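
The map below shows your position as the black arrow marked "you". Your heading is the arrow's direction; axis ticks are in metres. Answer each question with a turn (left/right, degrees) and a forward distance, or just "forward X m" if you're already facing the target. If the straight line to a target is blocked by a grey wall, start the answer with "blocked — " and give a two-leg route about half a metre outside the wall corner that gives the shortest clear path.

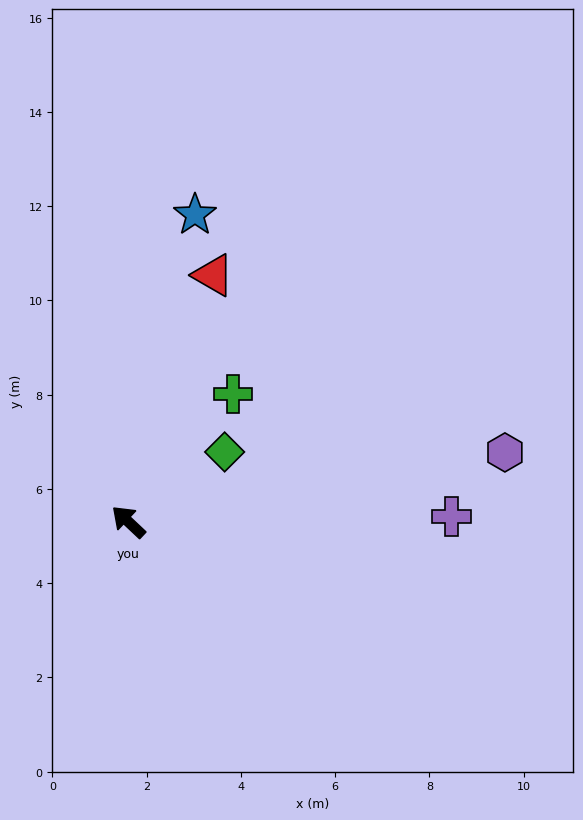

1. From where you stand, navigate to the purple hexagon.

turn right 126°, forward 8.1 m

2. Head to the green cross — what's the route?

turn right 86°, forward 3.5 m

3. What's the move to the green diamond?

turn right 101°, forward 2.5 m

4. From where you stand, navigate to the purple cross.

turn right 136°, forward 6.9 m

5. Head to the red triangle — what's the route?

turn right 66°, forward 5.5 m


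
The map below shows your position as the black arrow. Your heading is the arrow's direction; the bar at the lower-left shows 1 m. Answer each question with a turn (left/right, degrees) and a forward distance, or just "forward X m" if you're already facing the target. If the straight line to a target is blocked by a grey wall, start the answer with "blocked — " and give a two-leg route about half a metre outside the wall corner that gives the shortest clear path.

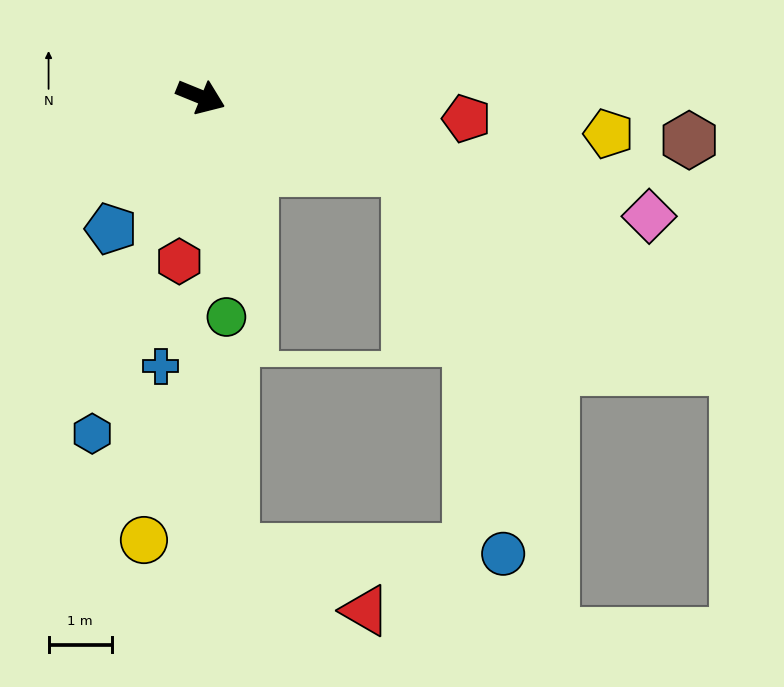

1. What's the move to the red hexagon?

turn right 75°, forward 2.6 m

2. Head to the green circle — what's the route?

turn right 61°, forward 3.5 m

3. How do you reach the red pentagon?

turn left 18°, forward 4.2 m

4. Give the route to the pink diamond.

turn left 7°, forward 7.3 m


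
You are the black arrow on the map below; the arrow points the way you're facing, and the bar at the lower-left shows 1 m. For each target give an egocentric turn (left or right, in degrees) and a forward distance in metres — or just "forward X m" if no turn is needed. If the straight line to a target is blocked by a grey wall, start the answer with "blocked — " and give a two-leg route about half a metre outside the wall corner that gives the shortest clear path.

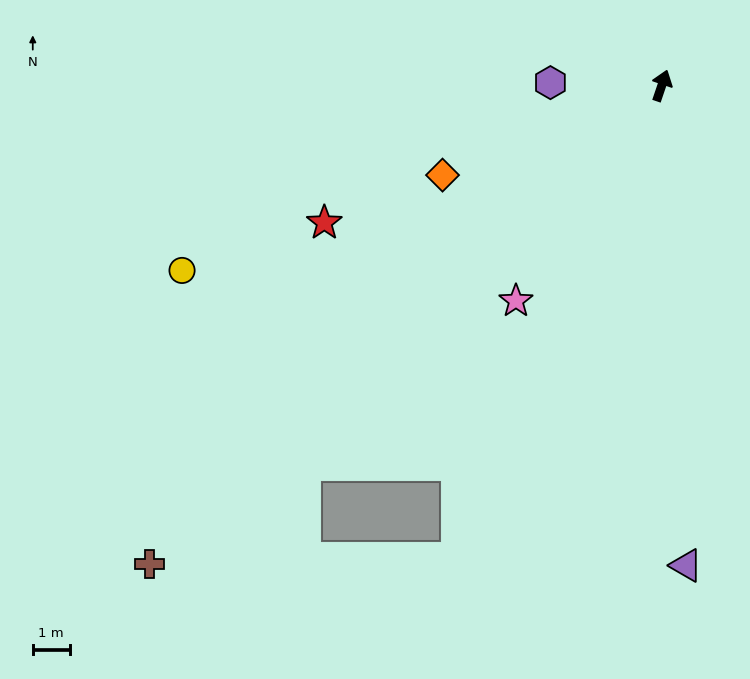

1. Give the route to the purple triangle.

turn right 158°, forward 13.0 m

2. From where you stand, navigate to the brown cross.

turn left 152°, forward 19.0 m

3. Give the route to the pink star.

turn left 165°, forward 7.0 m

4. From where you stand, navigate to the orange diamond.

turn left 131°, forward 6.4 m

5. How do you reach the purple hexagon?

turn left 107°, forward 3.0 m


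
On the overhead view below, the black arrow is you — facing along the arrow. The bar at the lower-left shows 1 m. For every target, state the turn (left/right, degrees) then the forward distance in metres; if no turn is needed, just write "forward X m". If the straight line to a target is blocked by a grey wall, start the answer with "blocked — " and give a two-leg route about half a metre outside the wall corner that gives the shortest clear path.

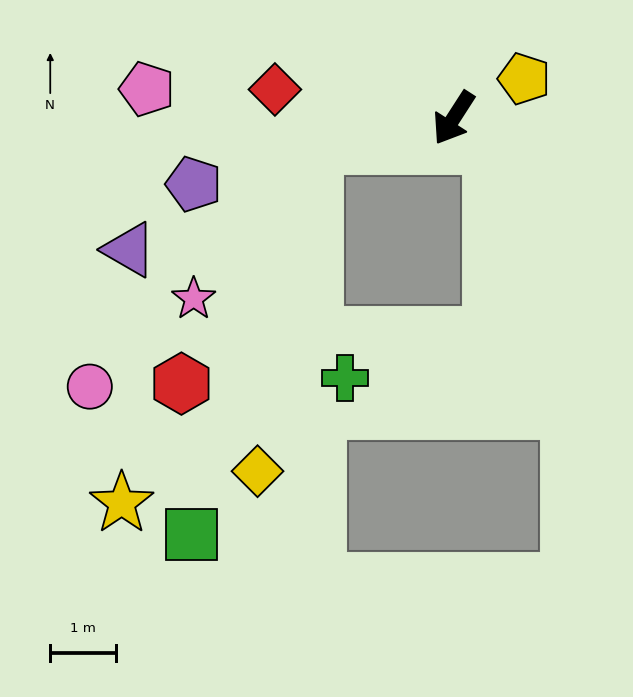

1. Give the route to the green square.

blocked — turn right 46°, forward 2.1 m, then turn left 61°, forward 6.2 m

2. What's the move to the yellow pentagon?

turn left 152°, forward 1.2 m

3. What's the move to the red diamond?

turn right 66°, forward 2.8 m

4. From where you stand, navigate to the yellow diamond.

blocked — turn right 46°, forward 2.1 m, then turn left 69°, forward 5.0 m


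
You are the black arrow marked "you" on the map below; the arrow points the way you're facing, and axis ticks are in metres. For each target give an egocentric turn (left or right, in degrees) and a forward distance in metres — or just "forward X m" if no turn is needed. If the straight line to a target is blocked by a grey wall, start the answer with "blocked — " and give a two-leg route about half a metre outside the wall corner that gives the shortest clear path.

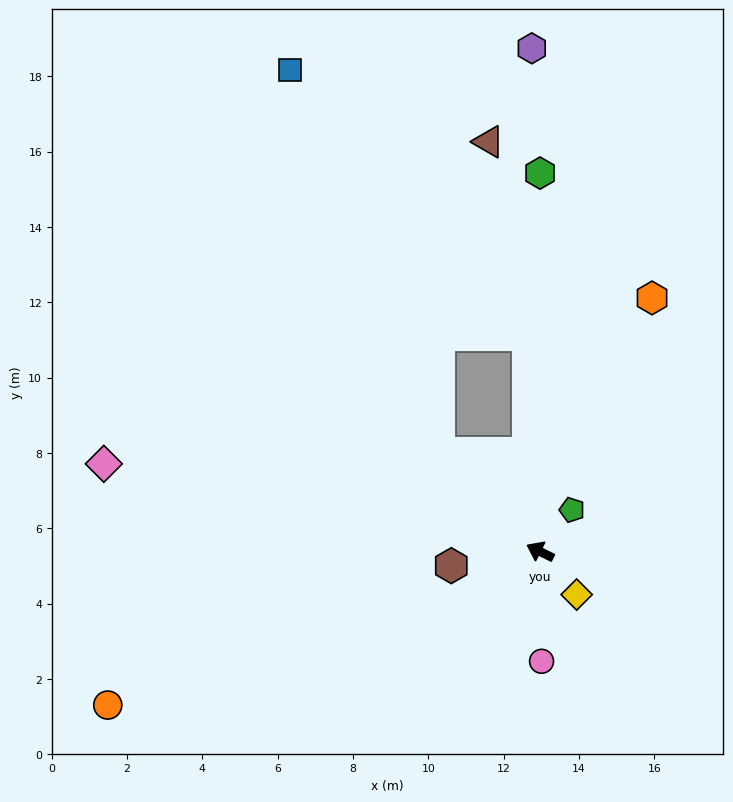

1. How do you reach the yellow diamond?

turn left 157°, forward 1.5 m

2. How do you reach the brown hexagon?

turn left 35°, forward 2.4 m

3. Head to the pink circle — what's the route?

turn left 117°, forward 2.9 m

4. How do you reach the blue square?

blocked — turn right 18°, forward 3.7 m, then turn right 24°, forward 10.9 m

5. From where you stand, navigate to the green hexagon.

turn right 64°, forward 10.0 m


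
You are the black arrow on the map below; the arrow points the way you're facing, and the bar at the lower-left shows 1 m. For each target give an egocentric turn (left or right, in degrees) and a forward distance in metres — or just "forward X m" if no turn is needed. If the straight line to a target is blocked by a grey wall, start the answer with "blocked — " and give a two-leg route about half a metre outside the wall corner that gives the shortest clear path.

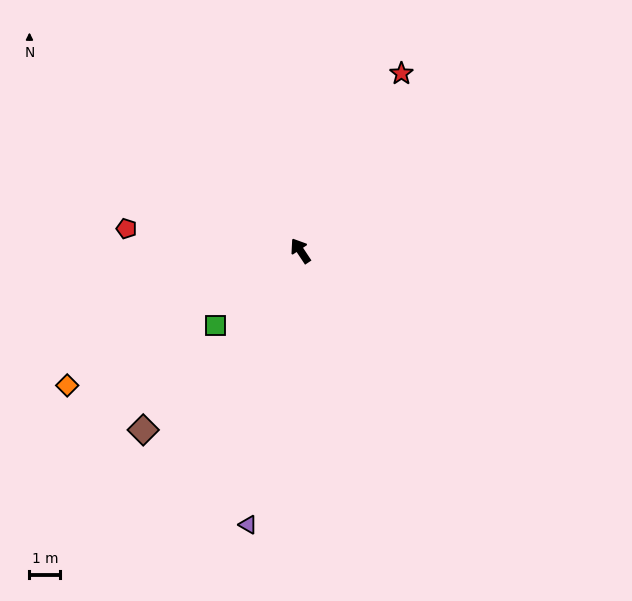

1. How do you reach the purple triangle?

turn left 136°, forward 9.1 m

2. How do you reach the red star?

turn right 63°, forward 6.6 m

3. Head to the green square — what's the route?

turn left 98°, forward 3.7 m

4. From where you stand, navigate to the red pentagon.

turn left 49°, forward 5.7 m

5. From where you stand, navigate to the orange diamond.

turn left 86°, forward 8.8 m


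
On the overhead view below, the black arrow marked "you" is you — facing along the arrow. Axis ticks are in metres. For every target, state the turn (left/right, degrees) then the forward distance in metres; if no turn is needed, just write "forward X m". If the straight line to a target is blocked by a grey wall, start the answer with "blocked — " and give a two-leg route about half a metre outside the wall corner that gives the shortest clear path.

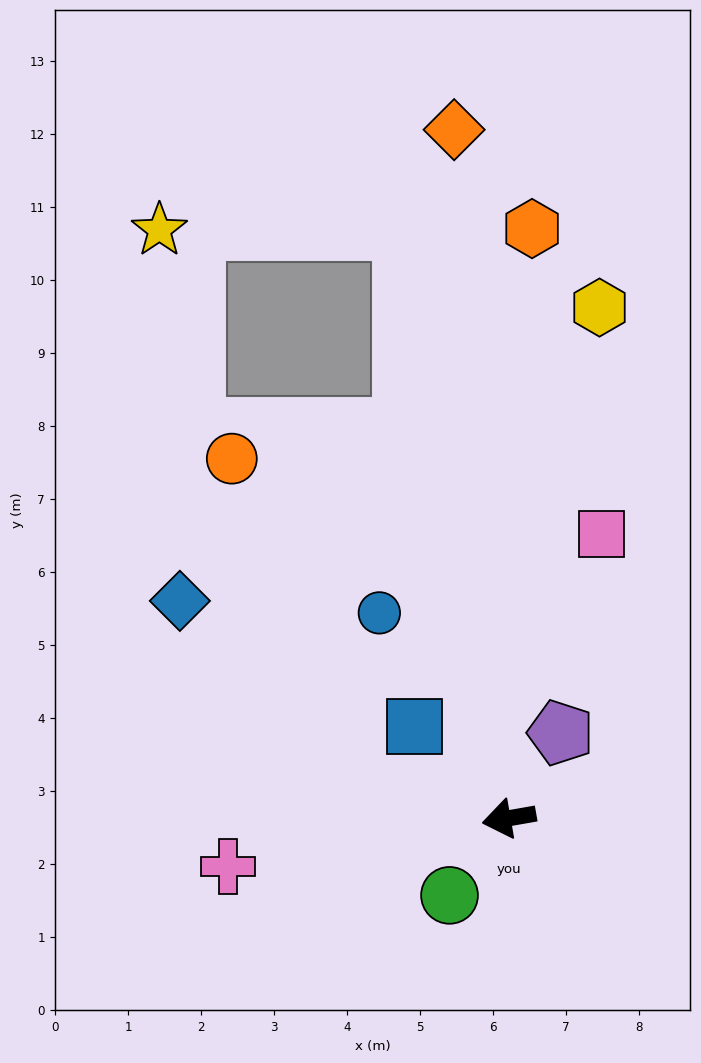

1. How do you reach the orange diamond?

turn right 95°, forward 9.5 m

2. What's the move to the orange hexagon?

turn right 102°, forward 8.1 m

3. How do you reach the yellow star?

blocked — turn right 90°, forward 8.2 m, then turn left 80°, forward 3.4 m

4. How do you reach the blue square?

turn right 54°, forward 1.8 m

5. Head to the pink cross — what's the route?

forward 3.9 m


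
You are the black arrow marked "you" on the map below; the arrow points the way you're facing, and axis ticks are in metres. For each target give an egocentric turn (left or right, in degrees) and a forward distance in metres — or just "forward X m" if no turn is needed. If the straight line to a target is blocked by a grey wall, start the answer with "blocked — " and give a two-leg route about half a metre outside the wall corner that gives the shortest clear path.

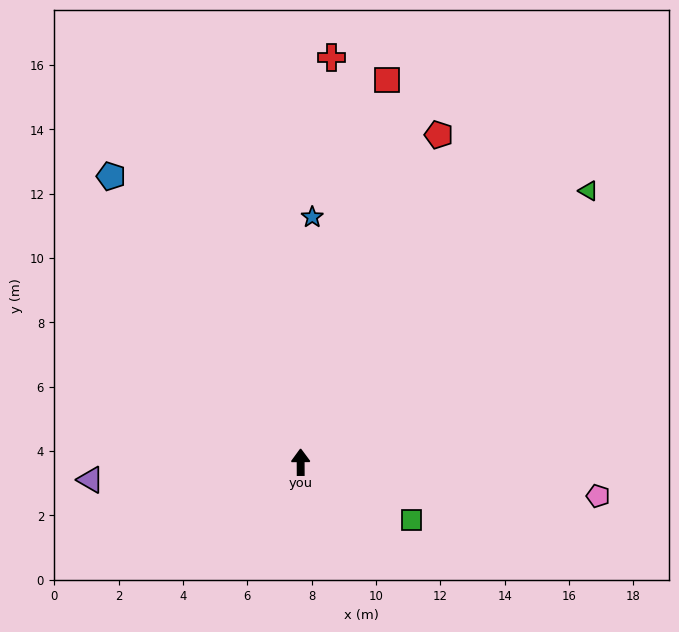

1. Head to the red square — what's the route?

turn right 13°, forward 12.2 m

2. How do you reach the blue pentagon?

turn left 33°, forward 10.7 m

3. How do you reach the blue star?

turn right 3°, forward 7.6 m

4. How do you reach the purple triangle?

turn left 95°, forward 6.6 m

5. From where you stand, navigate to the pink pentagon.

turn right 97°, forward 9.3 m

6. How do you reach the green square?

turn right 118°, forward 3.9 m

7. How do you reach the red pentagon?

turn right 23°, forward 11.0 m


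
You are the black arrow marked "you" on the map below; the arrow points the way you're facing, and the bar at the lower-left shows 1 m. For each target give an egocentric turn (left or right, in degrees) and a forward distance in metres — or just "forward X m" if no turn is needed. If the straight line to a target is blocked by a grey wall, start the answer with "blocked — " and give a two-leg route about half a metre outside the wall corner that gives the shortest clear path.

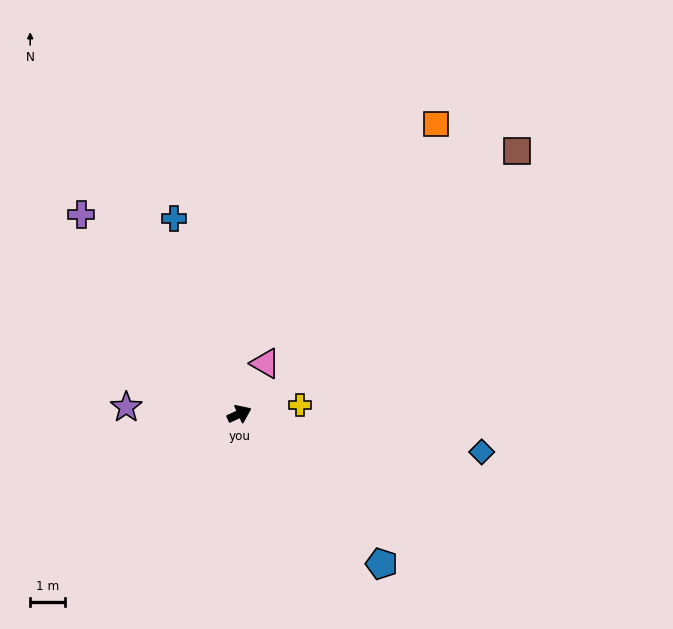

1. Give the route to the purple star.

turn left 152°, forward 3.3 m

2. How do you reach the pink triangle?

turn left 38°, forward 1.7 m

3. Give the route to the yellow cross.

turn right 16°, forward 1.8 m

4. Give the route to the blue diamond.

turn right 34°, forward 7.1 m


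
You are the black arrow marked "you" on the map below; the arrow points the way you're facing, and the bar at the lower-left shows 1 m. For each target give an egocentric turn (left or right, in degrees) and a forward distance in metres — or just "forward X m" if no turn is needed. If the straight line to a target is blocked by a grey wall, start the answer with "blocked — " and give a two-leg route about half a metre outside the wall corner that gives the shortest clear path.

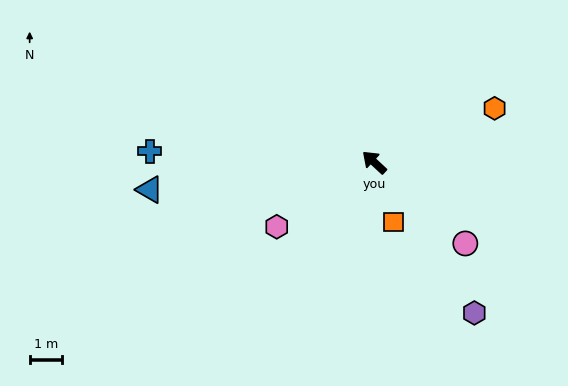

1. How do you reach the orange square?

turn left 151°, forward 1.9 m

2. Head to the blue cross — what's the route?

turn left 40°, forward 6.9 m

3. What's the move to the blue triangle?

turn left 50°, forward 7.0 m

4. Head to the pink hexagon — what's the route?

turn left 76°, forward 3.6 m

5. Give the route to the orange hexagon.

turn right 113°, forward 4.1 m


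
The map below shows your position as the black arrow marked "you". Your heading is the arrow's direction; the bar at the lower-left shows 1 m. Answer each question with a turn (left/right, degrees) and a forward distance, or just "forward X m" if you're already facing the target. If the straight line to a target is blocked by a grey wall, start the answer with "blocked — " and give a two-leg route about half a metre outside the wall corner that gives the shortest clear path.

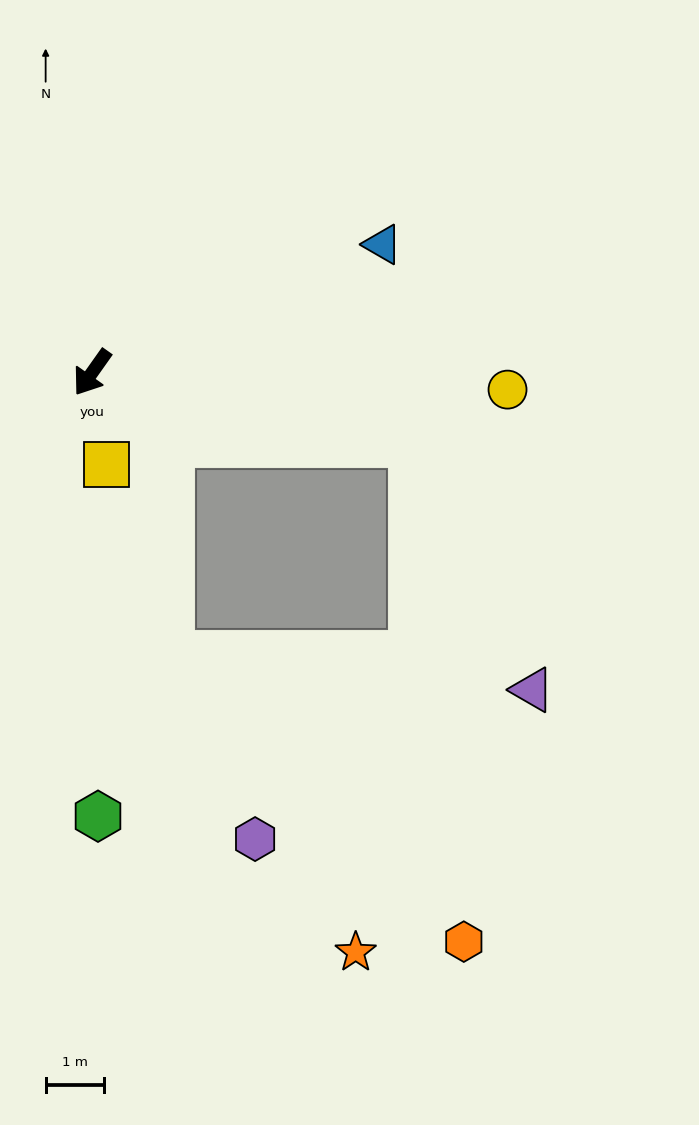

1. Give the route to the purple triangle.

blocked — turn left 113°, forward 5.7 m, then turn right 52°, forward 4.7 m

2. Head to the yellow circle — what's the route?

turn left 123°, forward 7.2 m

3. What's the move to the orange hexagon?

blocked — turn left 113°, forward 5.7 m, then turn right 72°, forward 8.6 m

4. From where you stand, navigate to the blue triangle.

turn left 149°, forward 5.5 m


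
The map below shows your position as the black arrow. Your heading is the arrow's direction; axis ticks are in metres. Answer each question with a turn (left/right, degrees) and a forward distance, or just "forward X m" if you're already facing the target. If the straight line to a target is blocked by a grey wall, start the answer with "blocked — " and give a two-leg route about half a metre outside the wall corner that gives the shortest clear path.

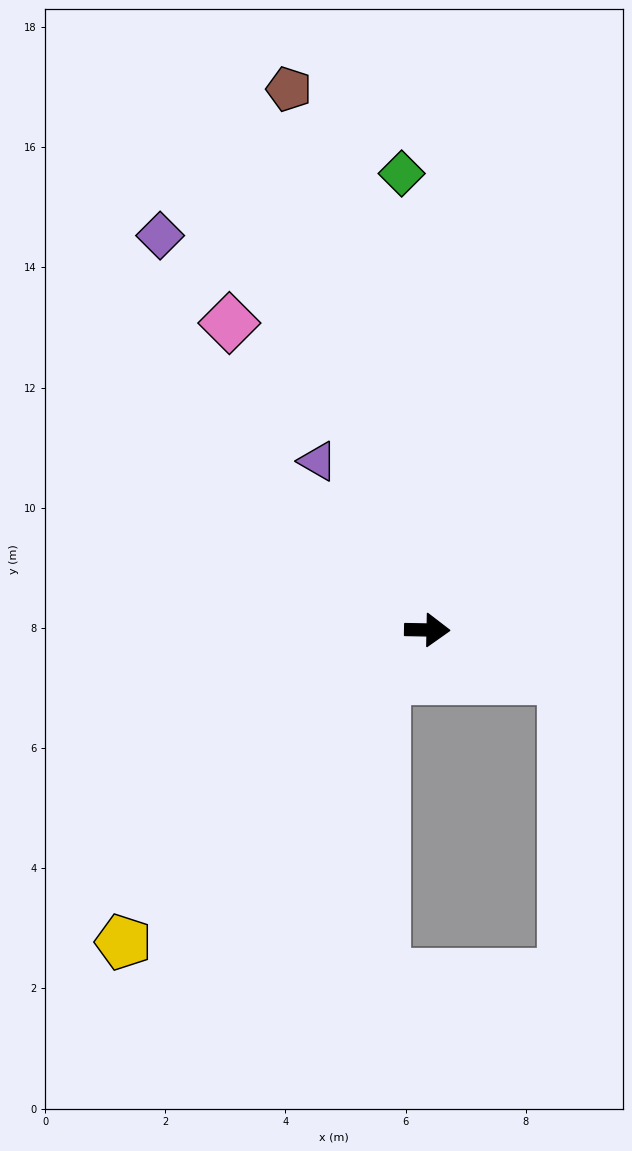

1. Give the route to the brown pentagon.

turn left 105°, forward 9.3 m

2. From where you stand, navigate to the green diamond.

turn left 94°, forward 7.6 m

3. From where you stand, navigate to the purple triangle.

turn left 124°, forward 3.3 m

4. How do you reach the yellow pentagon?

turn right 133°, forward 7.2 m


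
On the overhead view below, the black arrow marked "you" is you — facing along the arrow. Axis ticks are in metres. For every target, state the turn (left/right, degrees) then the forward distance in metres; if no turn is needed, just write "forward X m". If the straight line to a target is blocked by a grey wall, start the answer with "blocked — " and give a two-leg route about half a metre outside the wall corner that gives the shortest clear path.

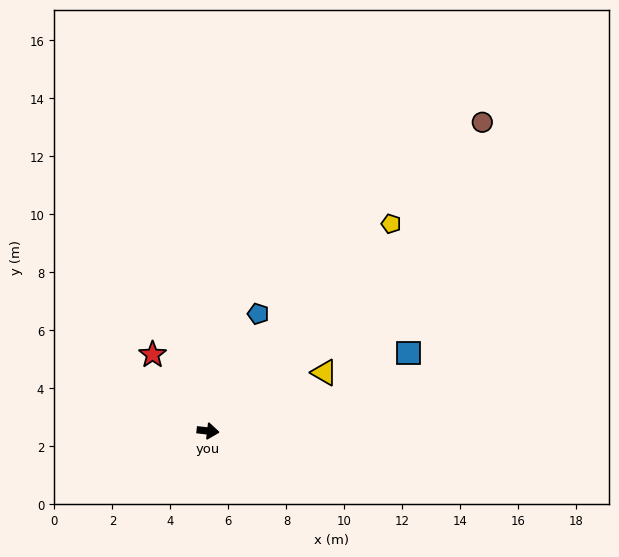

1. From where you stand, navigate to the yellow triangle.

turn left 33°, forward 4.5 m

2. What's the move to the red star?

turn left 133°, forward 3.3 m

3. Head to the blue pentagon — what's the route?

turn left 73°, forward 4.4 m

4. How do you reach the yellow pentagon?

turn left 55°, forward 9.5 m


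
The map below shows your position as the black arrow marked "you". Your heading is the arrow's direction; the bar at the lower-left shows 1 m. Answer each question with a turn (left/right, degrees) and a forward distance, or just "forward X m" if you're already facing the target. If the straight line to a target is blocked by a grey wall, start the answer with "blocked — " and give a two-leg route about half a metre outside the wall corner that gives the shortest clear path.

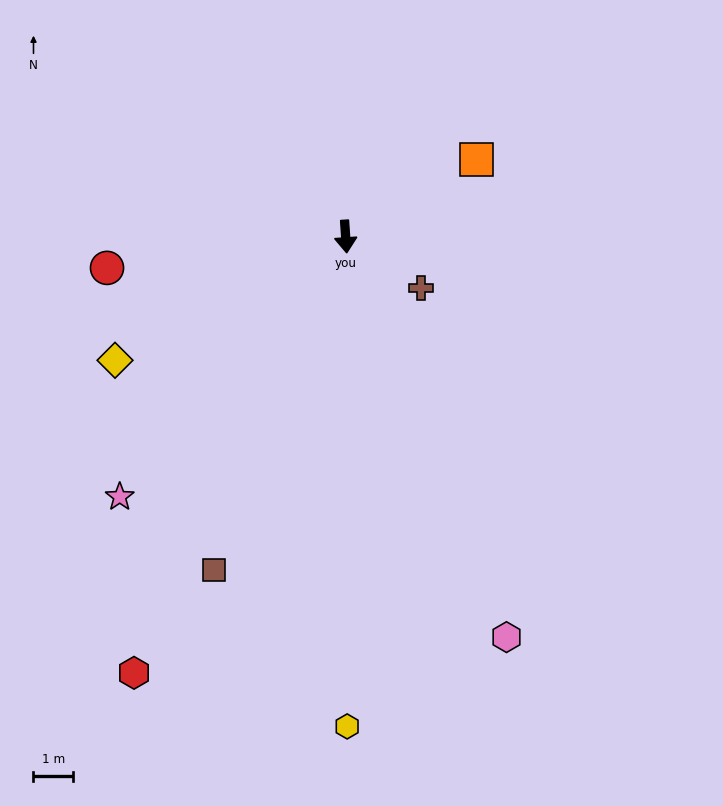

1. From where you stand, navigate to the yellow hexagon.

turn right 4°, forward 12.3 m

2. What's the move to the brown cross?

turn left 52°, forward 2.3 m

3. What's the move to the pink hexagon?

turn left 18°, forward 10.8 m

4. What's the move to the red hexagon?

turn right 30°, forward 12.2 m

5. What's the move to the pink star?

turn right 45°, forward 8.7 m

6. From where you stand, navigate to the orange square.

turn left 117°, forward 3.8 m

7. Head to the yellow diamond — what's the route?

turn right 66°, forward 6.6 m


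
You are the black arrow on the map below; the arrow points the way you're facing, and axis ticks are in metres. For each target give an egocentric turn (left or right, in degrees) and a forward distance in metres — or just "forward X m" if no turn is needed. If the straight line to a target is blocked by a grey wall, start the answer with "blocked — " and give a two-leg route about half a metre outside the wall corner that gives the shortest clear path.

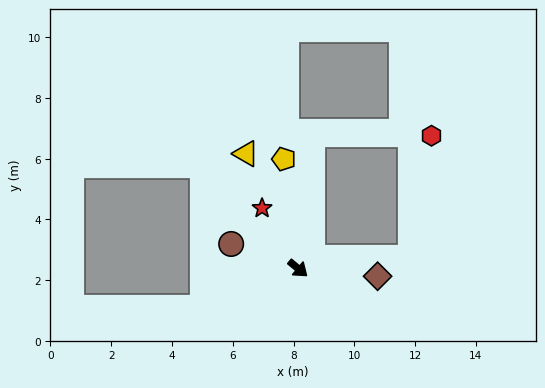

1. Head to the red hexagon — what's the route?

blocked — turn left 124°, forward 4.4 m, then turn right 85°, forward 3.9 m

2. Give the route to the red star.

turn left 161°, forward 2.3 m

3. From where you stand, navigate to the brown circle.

turn right 160°, forward 2.3 m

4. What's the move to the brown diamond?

turn left 34°, forward 2.6 m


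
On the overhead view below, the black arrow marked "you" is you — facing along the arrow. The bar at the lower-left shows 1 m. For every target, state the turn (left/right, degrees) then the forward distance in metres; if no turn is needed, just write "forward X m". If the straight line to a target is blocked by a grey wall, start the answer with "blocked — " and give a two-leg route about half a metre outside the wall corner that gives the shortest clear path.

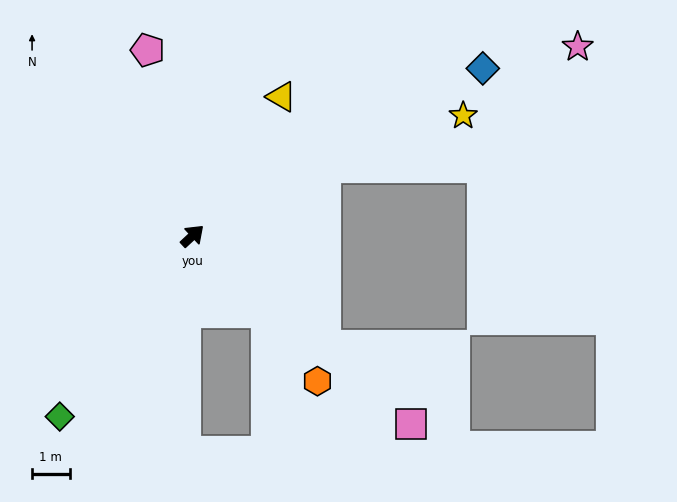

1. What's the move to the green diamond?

turn right 169°, forward 6.0 m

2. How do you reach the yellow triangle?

turn left 14°, forward 4.4 m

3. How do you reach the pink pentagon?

turn left 61°, forward 5.1 m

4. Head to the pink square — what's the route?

turn right 84°, forward 7.7 m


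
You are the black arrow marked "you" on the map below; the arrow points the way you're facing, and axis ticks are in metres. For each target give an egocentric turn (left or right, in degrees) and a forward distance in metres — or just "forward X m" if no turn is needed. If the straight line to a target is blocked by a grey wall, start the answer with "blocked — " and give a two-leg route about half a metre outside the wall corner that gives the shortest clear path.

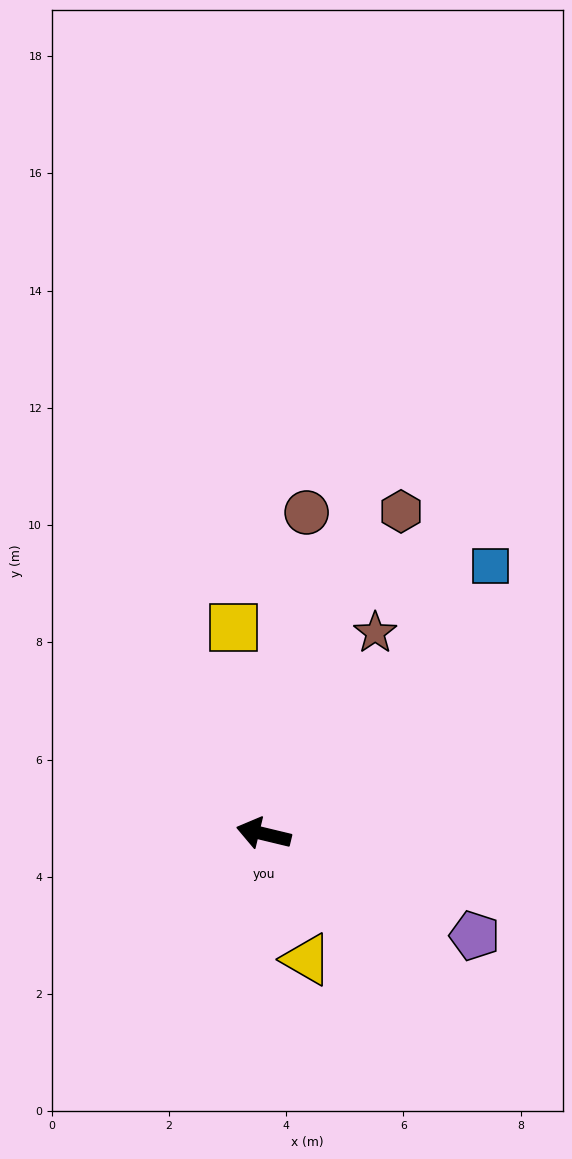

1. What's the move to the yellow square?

turn right 68°, forward 3.6 m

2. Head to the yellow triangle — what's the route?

turn left 122°, forward 2.3 m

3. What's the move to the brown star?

turn right 105°, forward 3.9 m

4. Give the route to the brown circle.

turn right 84°, forward 5.5 m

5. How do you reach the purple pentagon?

turn left 168°, forward 4.0 m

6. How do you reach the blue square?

turn right 117°, forward 6.0 m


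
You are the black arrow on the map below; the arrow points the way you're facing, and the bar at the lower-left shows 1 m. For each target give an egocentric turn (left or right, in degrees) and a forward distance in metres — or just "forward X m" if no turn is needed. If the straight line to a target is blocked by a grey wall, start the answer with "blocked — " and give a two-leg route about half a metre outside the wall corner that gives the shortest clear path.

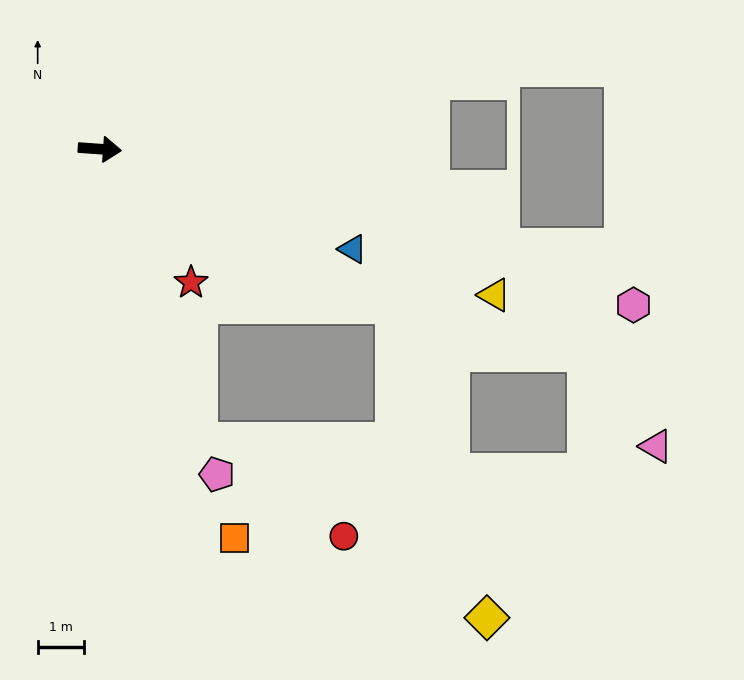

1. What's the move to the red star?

turn right 52°, forward 3.5 m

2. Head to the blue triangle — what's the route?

turn right 18°, forward 5.9 m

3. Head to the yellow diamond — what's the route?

blocked — turn right 24°, forward 7.2 m, then turn right 45°, forward 7.1 m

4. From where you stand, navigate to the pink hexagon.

turn right 12°, forward 12.0 m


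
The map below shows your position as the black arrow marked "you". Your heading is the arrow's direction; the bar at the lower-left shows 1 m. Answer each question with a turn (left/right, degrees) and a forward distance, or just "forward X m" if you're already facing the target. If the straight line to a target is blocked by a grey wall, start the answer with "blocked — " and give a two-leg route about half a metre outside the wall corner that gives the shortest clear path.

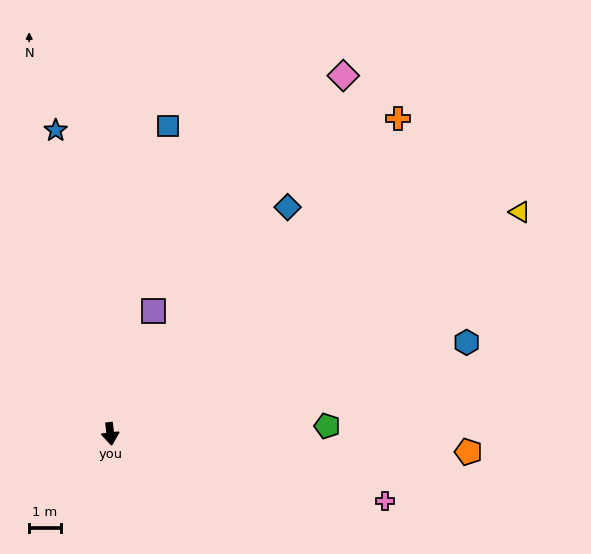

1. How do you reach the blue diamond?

turn left 135°, forward 9.2 m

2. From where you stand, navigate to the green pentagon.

turn left 85°, forward 6.9 m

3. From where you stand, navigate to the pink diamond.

turn left 140°, forward 13.7 m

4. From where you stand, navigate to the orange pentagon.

turn left 80°, forward 11.5 m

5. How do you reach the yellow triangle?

turn left 112°, forward 14.9 m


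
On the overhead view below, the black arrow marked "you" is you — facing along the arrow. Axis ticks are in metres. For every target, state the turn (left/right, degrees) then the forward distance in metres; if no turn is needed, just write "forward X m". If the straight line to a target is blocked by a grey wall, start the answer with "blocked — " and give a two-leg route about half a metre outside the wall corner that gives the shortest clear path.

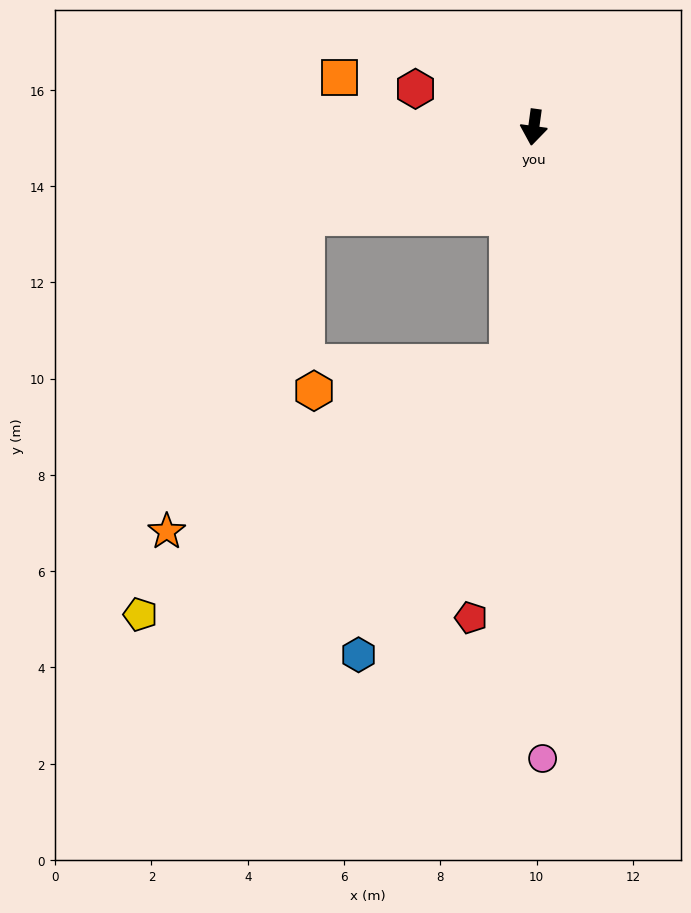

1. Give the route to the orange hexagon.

blocked — turn left 2°, forward 4.9 m, then turn right 77°, forward 4.1 m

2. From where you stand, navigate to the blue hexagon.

blocked — turn left 2°, forward 4.9 m, then turn right 22°, forward 6.8 m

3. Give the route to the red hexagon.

turn right 100°, forward 2.6 m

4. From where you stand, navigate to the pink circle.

turn left 9°, forward 13.1 m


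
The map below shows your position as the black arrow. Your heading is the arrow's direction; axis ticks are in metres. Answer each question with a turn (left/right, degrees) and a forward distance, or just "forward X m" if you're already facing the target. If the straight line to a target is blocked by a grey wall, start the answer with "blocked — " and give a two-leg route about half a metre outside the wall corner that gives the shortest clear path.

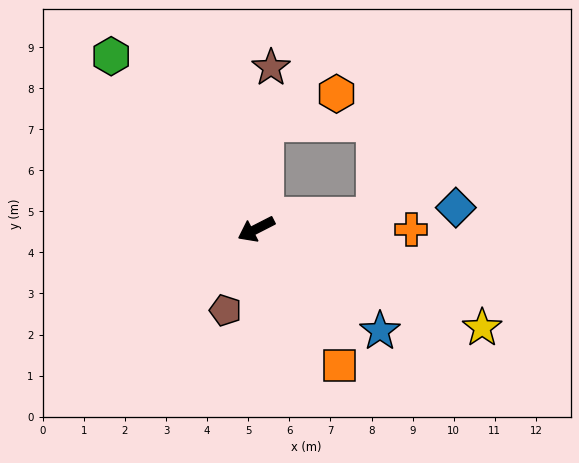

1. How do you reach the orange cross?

turn left 153°, forward 3.8 m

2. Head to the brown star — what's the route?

turn right 122°, forward 3.9 m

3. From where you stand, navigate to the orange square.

turn left 94°, forward 3.9 m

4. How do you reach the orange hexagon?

blocked — turn right 123°, forward 2.6 m, then turn right 61°, forward 1.9 m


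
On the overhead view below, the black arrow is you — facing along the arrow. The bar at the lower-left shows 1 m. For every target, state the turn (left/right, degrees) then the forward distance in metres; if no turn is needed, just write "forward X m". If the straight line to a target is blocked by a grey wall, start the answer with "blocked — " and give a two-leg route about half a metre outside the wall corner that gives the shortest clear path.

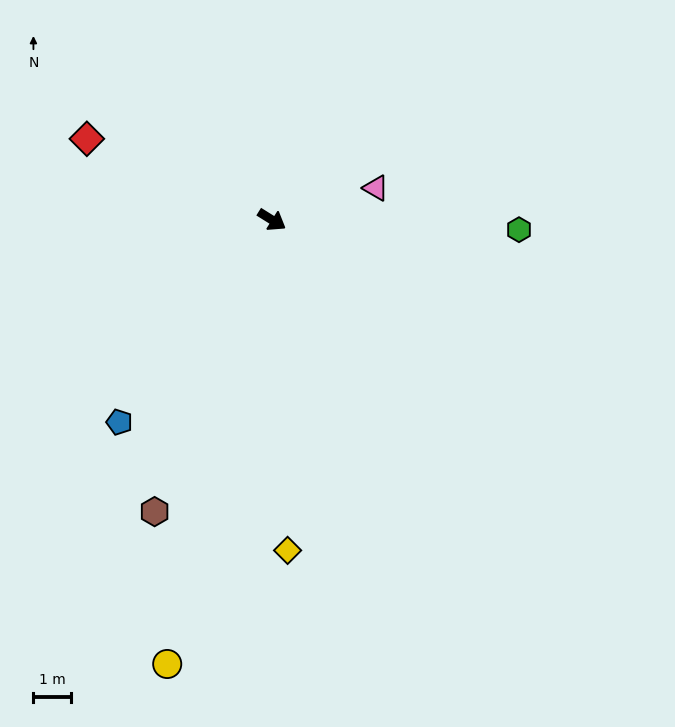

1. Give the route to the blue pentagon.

turn right 95°, forward 6.8 m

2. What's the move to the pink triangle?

turn left 49°, forward 2.9 m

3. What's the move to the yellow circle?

turn right 71°, forward 12.2 m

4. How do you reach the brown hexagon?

turn right 80°, forward 8.4 m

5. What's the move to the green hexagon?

turn left 30°, forward 6.6 m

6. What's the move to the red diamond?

turn right 172°, forward 5.4 m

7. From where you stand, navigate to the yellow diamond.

turn right 55°, forward 8.9 m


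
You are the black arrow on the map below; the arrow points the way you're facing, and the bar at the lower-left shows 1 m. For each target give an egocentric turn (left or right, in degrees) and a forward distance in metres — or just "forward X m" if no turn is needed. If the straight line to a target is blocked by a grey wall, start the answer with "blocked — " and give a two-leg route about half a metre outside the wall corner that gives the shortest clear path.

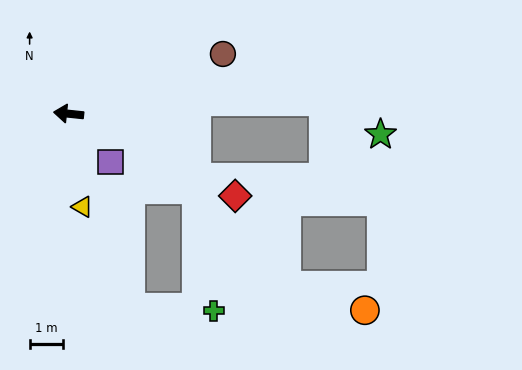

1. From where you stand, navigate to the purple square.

turn left 137°, forward 1.9 m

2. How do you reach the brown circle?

turn right 153°, forward 4.9 m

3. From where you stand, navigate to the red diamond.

turn left 160°, forward 5.5 m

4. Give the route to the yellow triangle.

turn left 104°, forward 2.8 m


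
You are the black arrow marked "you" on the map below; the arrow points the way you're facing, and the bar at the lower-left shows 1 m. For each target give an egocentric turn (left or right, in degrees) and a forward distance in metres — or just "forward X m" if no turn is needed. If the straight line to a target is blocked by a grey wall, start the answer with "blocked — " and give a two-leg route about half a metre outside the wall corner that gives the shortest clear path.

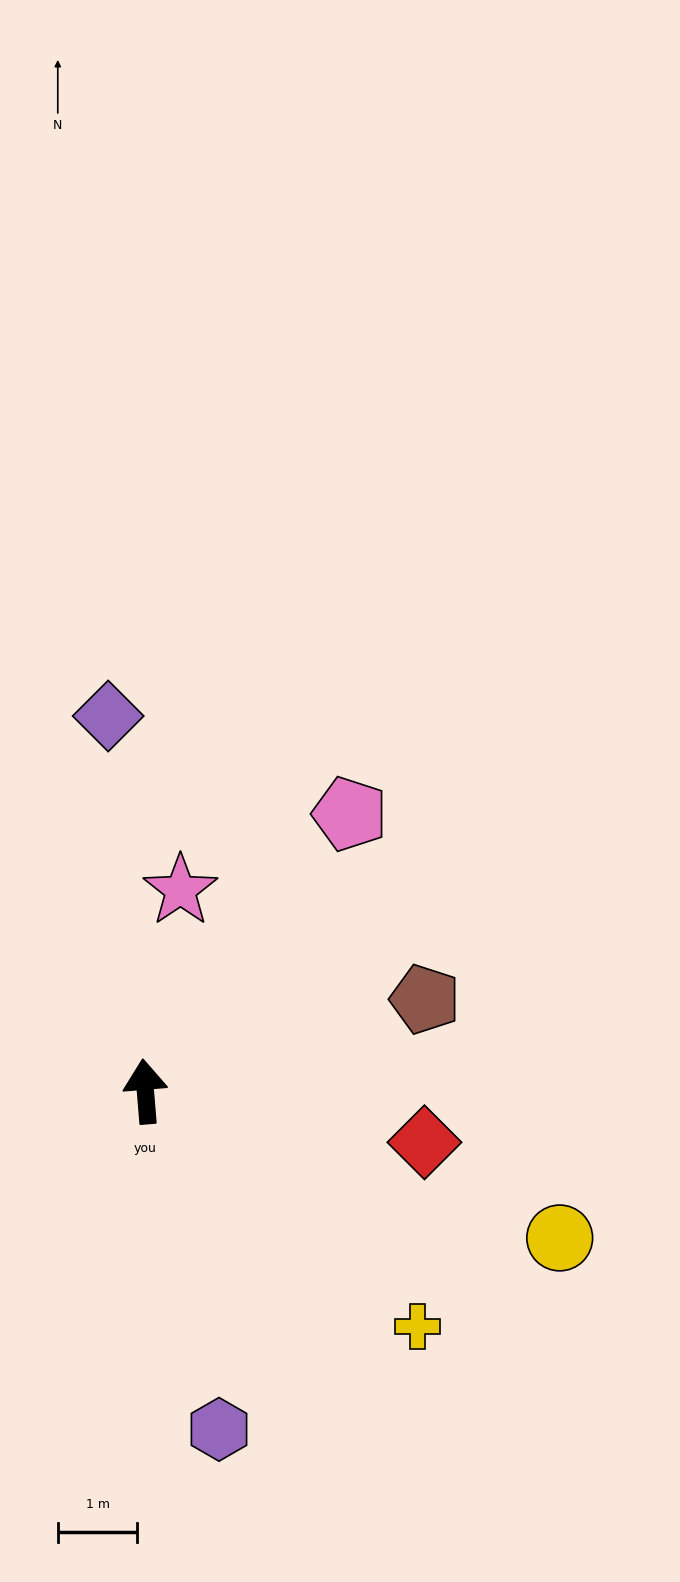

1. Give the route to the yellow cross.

turn right 135°, forward 4.5 m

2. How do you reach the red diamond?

turn right 105°, forward 3.6 m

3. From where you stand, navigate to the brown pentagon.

turn right 76°, forward 3.7 m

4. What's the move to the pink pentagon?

turn right 41°, forward 4.3 m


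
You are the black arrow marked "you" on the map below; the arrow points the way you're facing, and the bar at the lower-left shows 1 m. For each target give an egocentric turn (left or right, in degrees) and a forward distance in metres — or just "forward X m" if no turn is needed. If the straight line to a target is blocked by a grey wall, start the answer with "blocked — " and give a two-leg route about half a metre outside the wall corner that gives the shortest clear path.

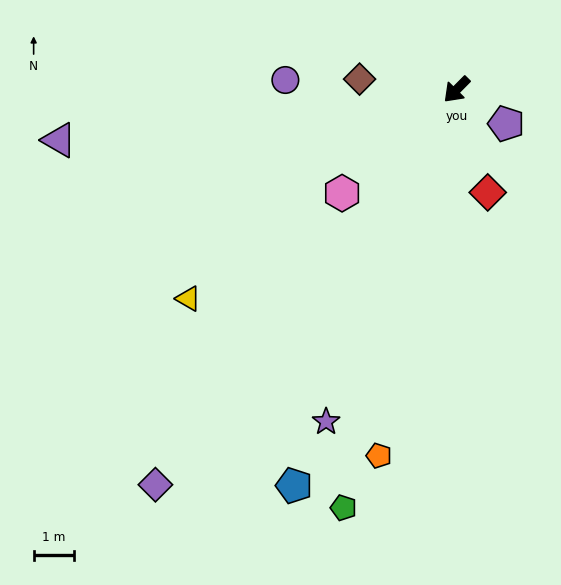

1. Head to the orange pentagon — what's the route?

turn left 33°, forward 9.4 m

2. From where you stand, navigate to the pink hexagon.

turn right 3°, forward 3.9 m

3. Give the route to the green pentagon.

turn left 30°, forward 10.8 m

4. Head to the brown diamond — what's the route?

turn right 51°, forward 2.4 m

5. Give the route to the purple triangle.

turn right 38°, forward 10.0 m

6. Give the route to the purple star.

turn left 23°, forward 8.9 m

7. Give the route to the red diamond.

turn left 62°, forward 2.7 m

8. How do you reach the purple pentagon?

turn left 100°, forward 1.5 m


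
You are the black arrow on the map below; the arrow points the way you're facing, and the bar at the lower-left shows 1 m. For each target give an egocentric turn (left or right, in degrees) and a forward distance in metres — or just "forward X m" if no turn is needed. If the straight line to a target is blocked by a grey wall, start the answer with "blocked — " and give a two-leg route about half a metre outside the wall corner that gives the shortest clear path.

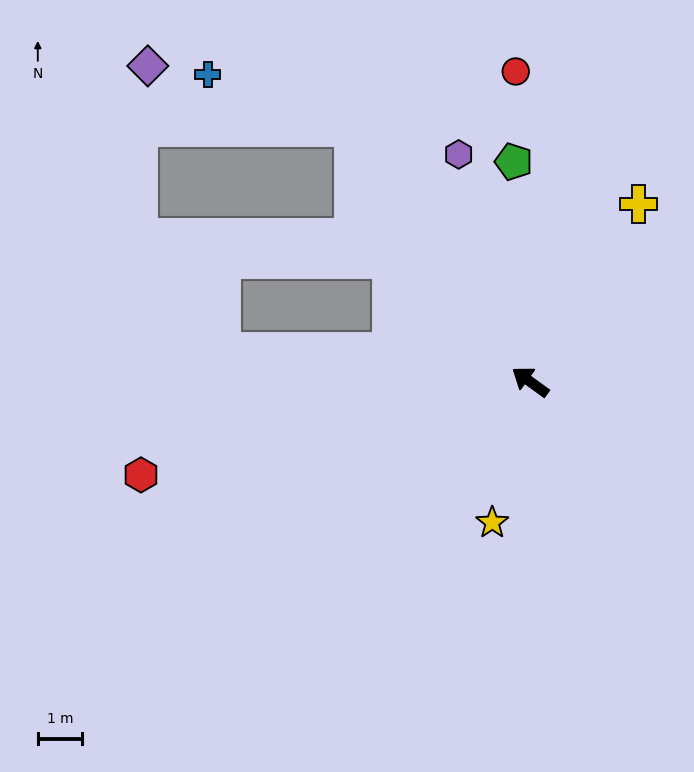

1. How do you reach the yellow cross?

turn right 85°, forward 4.7 m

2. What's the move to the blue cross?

blocked — turn right 19°, forward 6.9 m, then turn left 35°, forward 3.5 m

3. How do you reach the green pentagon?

turn right 50°, forward 4.9 m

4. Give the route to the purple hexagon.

turn right 37°, forward 5.3 m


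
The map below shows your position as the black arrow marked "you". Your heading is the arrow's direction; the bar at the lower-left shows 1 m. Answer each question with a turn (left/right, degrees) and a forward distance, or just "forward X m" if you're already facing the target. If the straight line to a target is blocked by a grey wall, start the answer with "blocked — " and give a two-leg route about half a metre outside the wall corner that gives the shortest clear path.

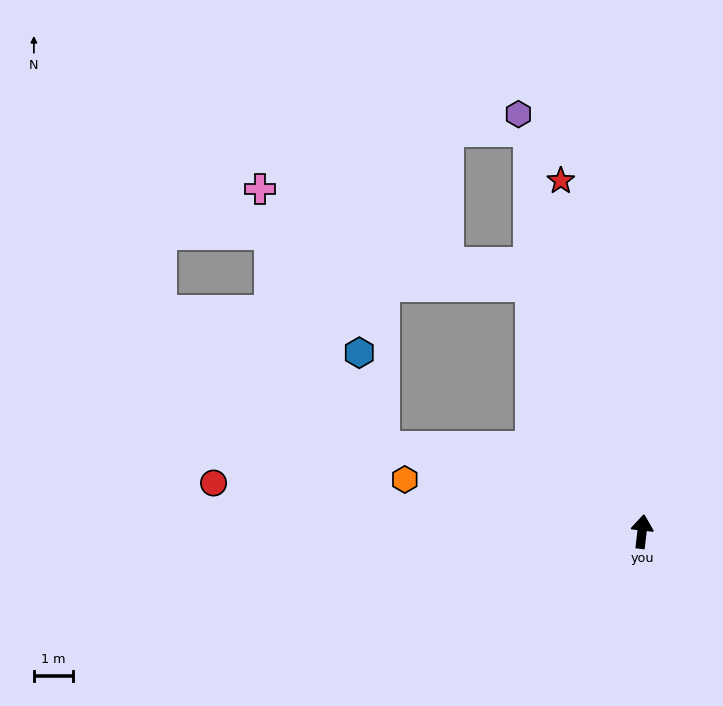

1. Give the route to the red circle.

turn left 90°, forward 10.9 m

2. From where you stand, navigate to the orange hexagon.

turn left 84°, forward 6.2 m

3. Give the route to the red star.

turn left 20°, forward 9.1 m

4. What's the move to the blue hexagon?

blocked — turn left 79°, forward 6.9 m, then turn right 58°, forward 2.5 m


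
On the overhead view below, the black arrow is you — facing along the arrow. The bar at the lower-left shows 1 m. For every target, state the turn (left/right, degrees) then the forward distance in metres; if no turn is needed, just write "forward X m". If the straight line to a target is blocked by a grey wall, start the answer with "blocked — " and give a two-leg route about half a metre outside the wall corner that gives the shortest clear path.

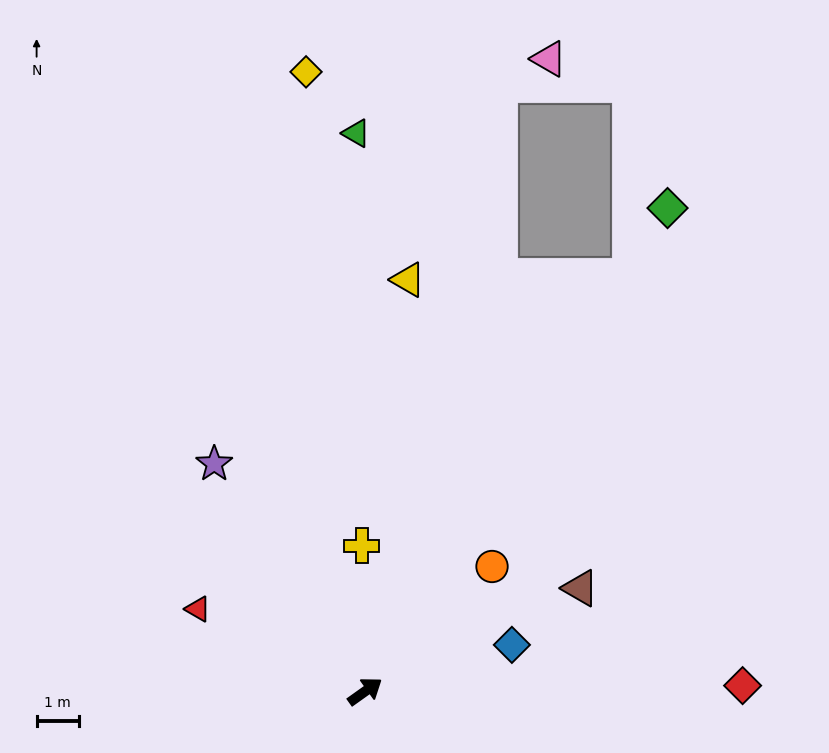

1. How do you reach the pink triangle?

blocked — turn left 42°, forward 14.6 m, then turn right 49°, forward 1.3 m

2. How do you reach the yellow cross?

turn left 56°, forward 3.4 m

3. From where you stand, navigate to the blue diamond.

turn right 18°, forward 3.6 m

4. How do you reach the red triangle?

turn left 118°, forward 4.4 m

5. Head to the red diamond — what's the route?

turn right 35°, forward 8.9 m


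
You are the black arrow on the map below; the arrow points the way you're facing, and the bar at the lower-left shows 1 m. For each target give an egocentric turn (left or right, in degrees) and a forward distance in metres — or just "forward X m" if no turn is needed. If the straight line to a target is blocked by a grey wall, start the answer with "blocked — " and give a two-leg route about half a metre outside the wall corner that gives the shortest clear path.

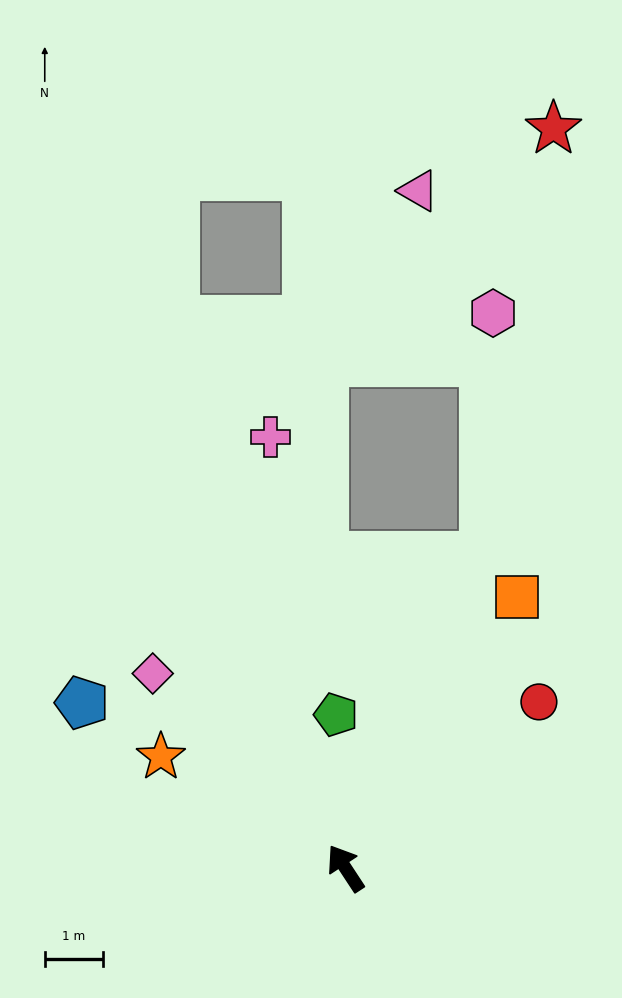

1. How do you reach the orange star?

turn left 26°, forward 3.7 m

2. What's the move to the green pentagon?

turn right 30°, forward 2.6 m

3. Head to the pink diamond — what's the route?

turn left 11°, forward 4.7 m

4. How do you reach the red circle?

turn right 83°, forward 4.4 m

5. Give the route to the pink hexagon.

blocked — turn right 57°, forward 5.8 m, then turn left 22°, forward 4.2 m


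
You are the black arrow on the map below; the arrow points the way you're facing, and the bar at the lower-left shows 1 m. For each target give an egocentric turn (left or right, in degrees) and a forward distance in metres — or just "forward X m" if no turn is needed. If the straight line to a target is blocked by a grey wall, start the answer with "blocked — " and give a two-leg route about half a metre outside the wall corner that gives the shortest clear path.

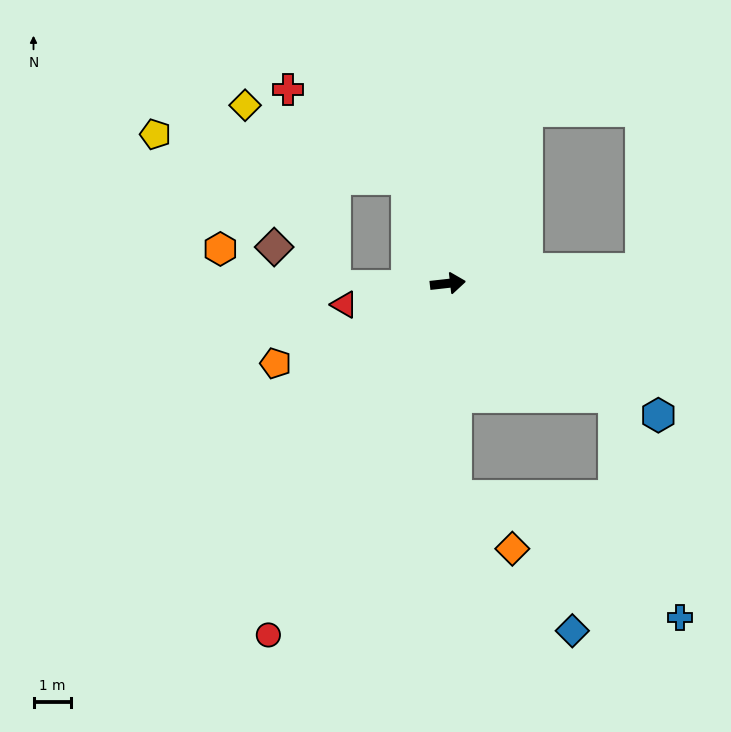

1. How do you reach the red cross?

blocked — turn left 105°, forward 3.0 m, then turn left 31°, forward 3.9 m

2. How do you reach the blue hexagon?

turn right 38°, forward 6.6 m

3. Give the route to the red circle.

turn right 123°, forward 10.5 m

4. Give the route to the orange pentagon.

turn right 162°, forward 5.0 m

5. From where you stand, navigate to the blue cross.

blocked — turn right 41°, forward 5.3 m, then turn right 39°, forward 6.1 m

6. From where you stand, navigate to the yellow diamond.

blocked — turn left 105°, forward 3.0 m, then turn left 44°, forward 4.7 m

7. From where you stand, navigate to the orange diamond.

blocked — turn right 94°, forward 5.6 m, then turn left 44°, forward 2.0 m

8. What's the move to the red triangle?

turn right 175°, forward 2.8 m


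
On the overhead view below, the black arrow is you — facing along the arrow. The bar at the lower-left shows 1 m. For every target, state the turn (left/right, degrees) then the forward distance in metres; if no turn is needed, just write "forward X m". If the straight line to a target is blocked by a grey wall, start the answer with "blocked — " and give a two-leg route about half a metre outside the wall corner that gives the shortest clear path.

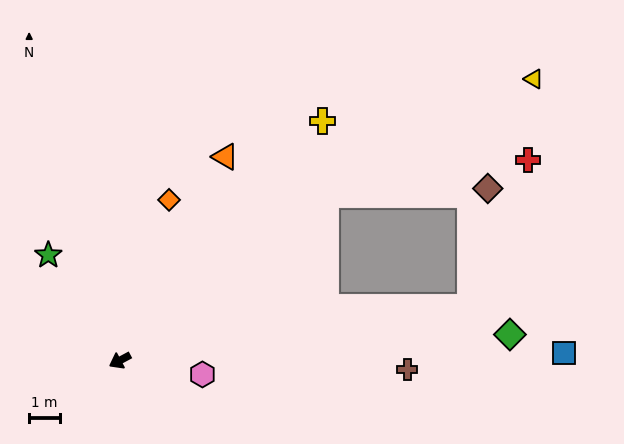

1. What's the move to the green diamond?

turn left 156°, forward 12.8 m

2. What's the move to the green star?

turn right 84°, forward 4.2 m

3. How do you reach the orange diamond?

turn right 135°, forward 5.5 m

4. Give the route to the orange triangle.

turn right 145°, forward 7.5 m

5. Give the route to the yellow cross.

turn right 158°, forward 10.3 m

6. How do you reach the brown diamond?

blocked — turn right 169°, forward 8.7 m, then turn right 37°, forward 5.3 m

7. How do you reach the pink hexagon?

turn left 142°, forward 2.7 m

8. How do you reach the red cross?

blocked — turn right 169°, forward 8.7 m, then turn right 29°, forward 6.7 m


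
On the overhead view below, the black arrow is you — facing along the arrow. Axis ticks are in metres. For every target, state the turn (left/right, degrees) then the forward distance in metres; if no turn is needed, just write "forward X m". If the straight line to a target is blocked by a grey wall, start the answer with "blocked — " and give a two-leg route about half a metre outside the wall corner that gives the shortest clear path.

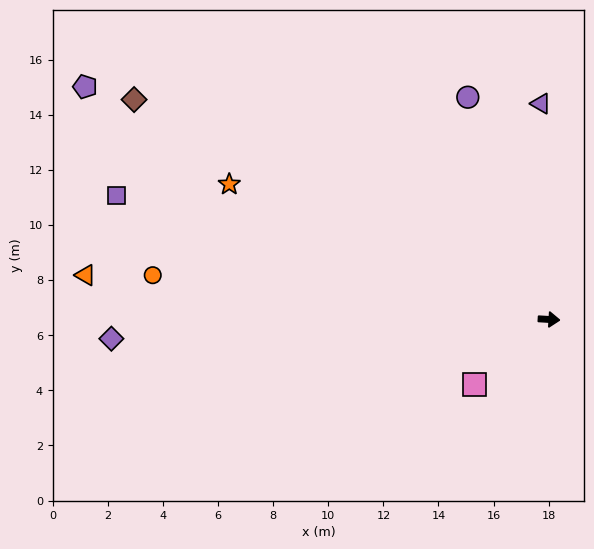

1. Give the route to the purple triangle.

turn left 96°, forward 7.8 m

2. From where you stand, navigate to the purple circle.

turn left 113°, forward 8.6 m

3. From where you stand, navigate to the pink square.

turn right 135°, forward 3.6 m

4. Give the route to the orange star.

turn left 161°, forward 12.6 m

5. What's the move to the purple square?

turn left 167°, forward 16.3 m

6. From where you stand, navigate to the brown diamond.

turn left 156°, forward 17.0 m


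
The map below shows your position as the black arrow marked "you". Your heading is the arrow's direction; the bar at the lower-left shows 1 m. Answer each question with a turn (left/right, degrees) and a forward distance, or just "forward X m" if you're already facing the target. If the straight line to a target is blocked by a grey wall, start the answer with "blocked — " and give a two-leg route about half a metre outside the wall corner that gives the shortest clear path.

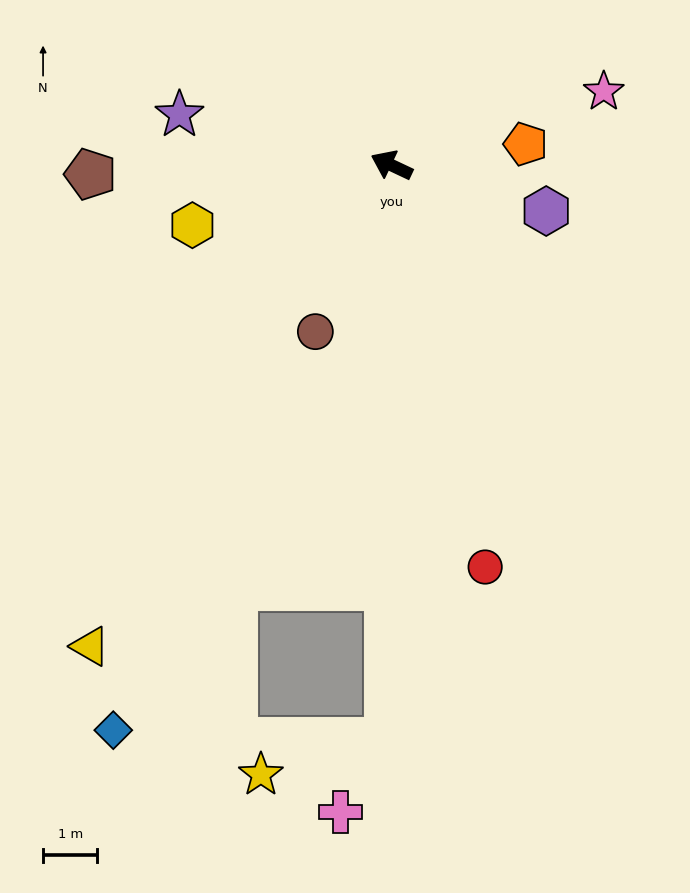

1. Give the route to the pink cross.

blocked — turn left 115°, forward 10.6 m, then turn right 33°, forward 1.6 m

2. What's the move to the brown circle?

turn left 91°, forward 3.4 m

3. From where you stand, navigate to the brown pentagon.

turn left 27°, forward 5.5 m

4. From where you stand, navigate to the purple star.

turn left 12°, forward 4.0 m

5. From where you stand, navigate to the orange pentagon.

turn right 146°, forward 2.5 m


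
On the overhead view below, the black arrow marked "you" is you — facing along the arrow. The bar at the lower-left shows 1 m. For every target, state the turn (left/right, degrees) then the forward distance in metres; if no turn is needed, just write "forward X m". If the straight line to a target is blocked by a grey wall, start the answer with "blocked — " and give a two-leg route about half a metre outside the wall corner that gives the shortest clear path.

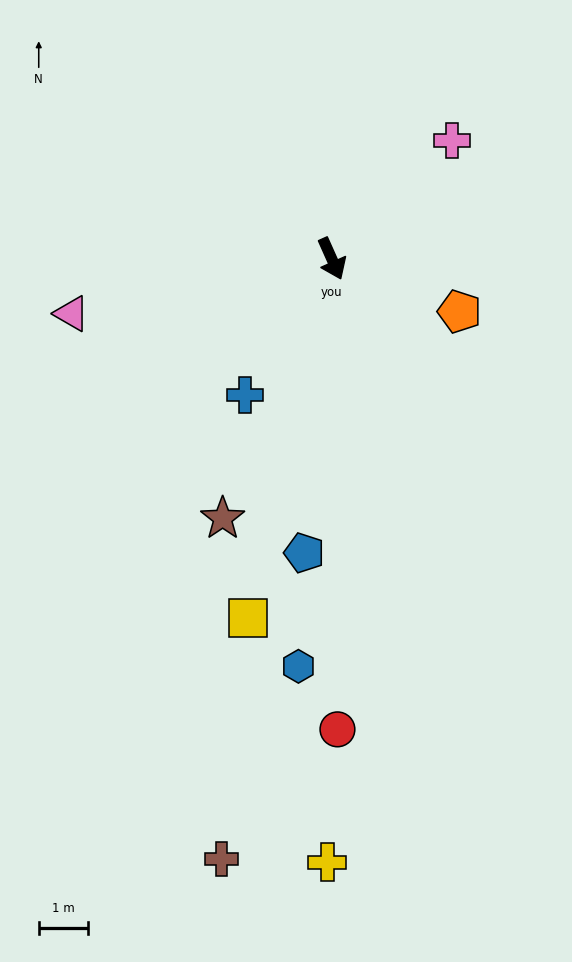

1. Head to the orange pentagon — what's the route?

turn left 44°, forward 2.8 m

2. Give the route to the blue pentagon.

turn right 29°, forward 6.0 m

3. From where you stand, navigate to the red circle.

turn right 23°, forward 9.6 m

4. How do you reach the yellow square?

turn right 37°, forward 7.5 m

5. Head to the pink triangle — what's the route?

turn right 102°, forward 5.4 m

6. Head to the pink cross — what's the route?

turn left 110°, forward 3.4 m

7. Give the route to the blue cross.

turn right 56°, forward 3.3 m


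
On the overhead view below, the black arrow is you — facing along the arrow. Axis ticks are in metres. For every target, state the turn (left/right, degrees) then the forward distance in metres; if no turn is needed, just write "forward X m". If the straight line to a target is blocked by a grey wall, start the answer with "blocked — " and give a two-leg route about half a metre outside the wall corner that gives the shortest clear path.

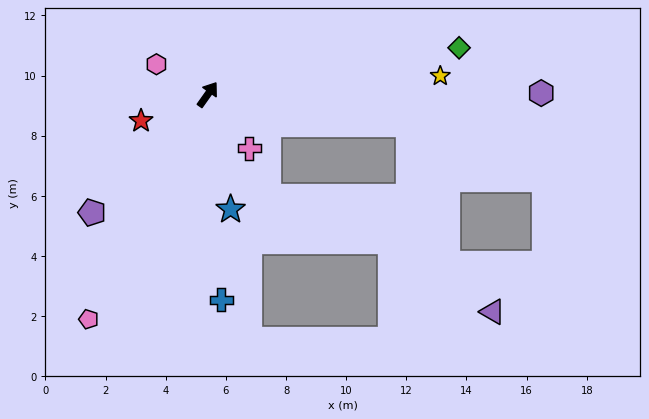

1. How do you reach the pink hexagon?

turn left 95°, forward 2.0 m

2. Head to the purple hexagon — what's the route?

turn right 54°, forward 11.1 m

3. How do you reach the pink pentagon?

turn right 173°, forward 8.5 m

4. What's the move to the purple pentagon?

turn left 171°, forward 5.5 m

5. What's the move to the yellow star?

turn right 50°, forward 7.8 m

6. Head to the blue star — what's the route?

turn right 133°, forward 3.9 m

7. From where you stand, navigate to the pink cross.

turn right 107°, forward 2.3 m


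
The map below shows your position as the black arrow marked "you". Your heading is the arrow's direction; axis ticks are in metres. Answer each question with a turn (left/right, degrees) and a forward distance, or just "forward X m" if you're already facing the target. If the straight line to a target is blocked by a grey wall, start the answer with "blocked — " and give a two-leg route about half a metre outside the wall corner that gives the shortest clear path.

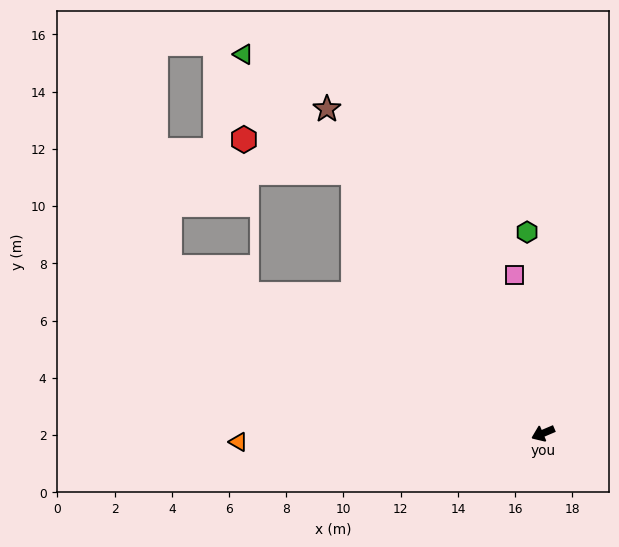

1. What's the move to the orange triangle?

turn right 21°, forward 10.6 m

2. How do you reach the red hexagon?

blocked — turn right 77°, forward 11.3 m, then turn left 37°, forward 4.0 m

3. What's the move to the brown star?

turn right 79°, forward 13.6 m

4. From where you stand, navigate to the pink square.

turn right 103°, forward 5.6 m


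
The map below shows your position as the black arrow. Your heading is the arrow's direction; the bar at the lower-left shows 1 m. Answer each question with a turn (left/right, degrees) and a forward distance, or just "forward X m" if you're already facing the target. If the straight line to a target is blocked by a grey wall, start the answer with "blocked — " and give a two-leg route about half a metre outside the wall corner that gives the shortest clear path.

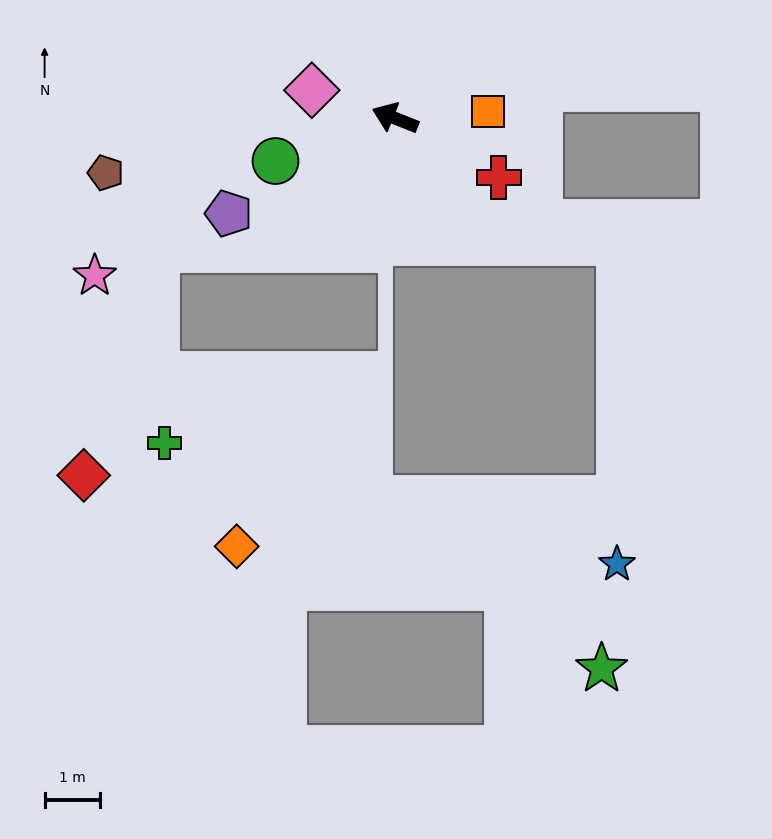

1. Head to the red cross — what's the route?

turn left 172°, forward 2.1 m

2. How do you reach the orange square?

turn right 154°, forward 1.7 m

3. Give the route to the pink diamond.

turn left 3°, forward 1.6 m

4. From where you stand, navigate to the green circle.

turn left 41°, forward 2.3 m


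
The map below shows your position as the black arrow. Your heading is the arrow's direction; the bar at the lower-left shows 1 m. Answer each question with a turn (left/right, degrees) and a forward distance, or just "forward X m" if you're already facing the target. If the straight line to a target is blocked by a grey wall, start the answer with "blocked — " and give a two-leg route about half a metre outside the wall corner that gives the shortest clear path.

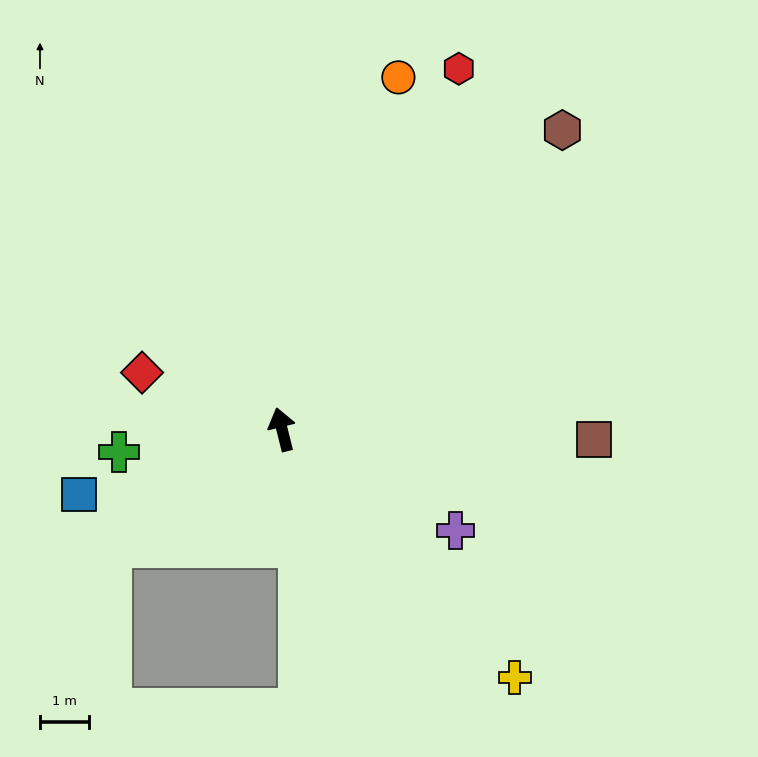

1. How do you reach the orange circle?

turn right 32°, forward 7.5 m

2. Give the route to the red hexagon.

turn right 40°, forward 8.1 m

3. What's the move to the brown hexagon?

turn right 57°, forward 8.3 m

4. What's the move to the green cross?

turn left 84°, forward 3.3 m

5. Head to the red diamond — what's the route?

turn left 54°, forward 3.1 m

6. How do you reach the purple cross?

turn right 134°, forward 4.1 m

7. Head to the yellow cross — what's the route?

turn right 151°, forward 6.9 m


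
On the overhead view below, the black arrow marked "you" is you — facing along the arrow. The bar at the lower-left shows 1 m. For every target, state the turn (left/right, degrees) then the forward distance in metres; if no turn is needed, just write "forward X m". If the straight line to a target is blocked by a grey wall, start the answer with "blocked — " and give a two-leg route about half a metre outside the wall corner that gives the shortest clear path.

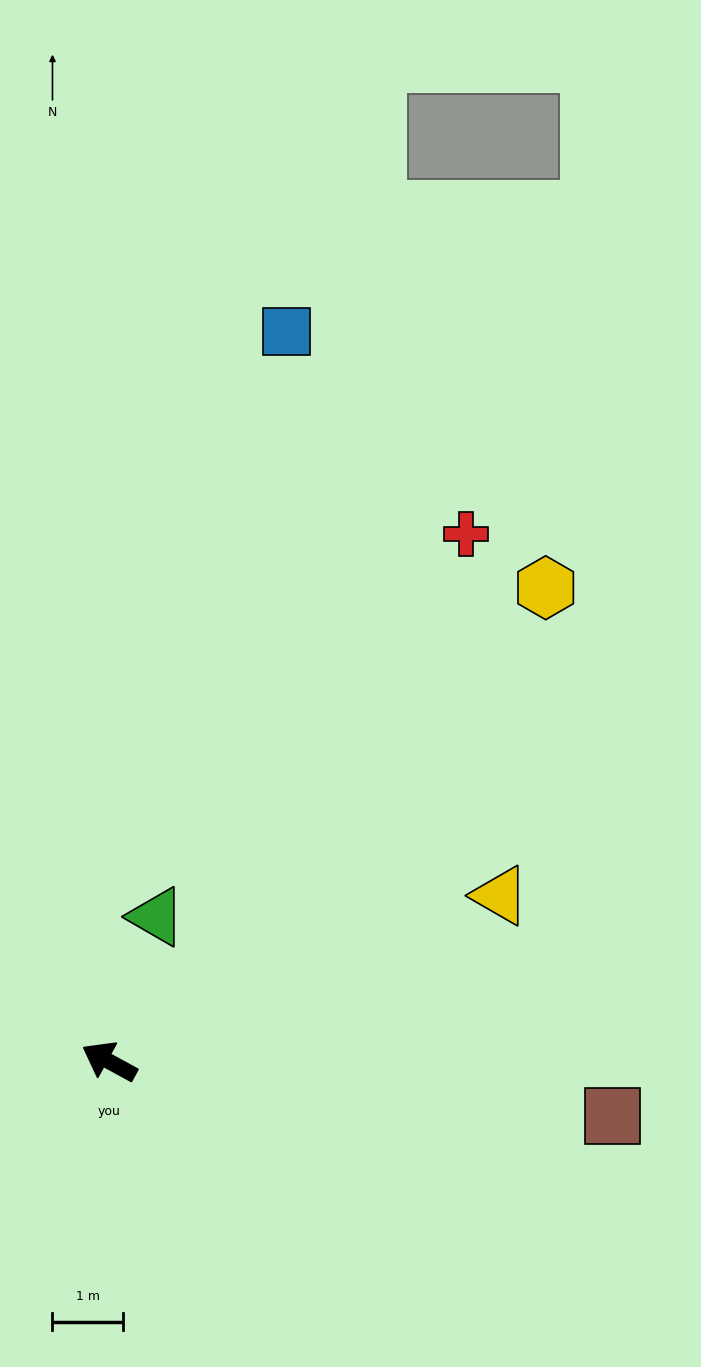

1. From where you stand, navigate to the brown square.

turn right 157°, forward 7.2 m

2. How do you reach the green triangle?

turn right 79°, forward 2.2 m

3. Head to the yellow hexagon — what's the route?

turn right 104°, forward 9.1 m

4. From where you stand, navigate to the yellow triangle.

turn right 128°, forward 6.0 m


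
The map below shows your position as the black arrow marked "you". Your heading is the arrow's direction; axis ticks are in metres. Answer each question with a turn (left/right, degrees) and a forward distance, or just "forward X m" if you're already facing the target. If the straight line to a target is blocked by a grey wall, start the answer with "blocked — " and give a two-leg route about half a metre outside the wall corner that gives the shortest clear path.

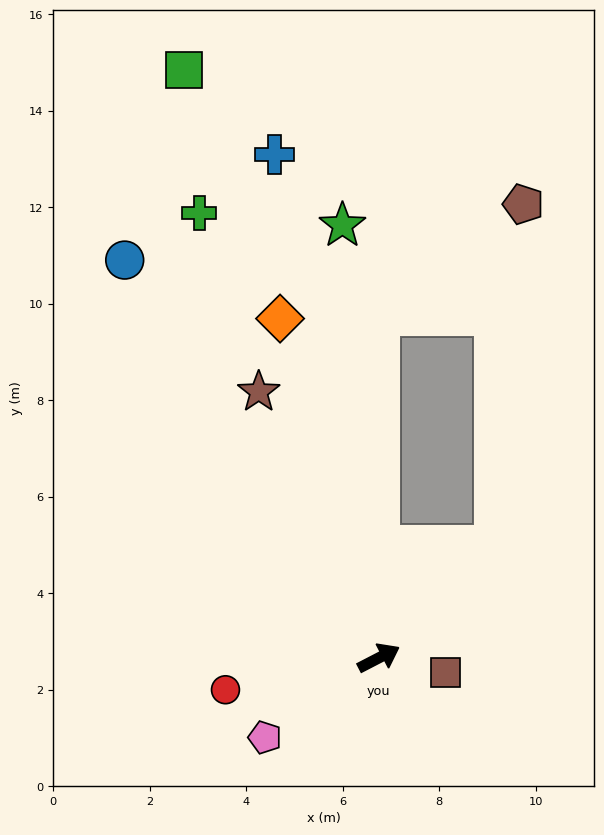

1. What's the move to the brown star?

turn left 87°, forward 6.1 m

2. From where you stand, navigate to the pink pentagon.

turn right 172°, forward 2.9 m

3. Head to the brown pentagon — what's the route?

blocked — turn left 17°, forward 3.3 m, then turn left 41°, forward 7.1 m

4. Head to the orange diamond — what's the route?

turn left 79°, forward 7.3 m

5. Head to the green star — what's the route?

turn left 67°, forward 9.0 m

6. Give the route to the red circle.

turn left 164°, forward 3.2 m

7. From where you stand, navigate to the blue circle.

turn left 95°, forward 9.8 m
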